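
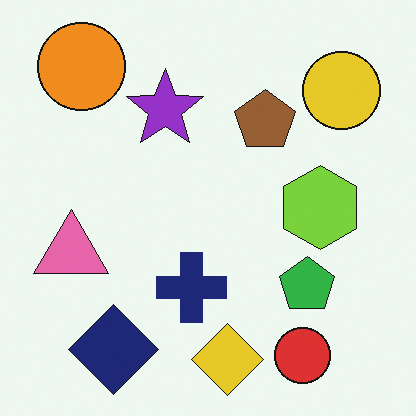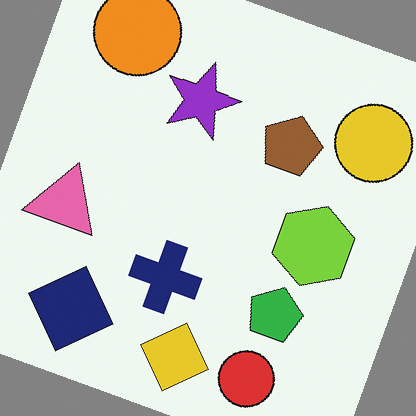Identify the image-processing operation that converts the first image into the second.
This is the original image rotated clockwise by a clearly visible amount.

Every shape is tilted by the same angle and the image corners show triangular fill wedges — a whole-image rotation by a non-right angle.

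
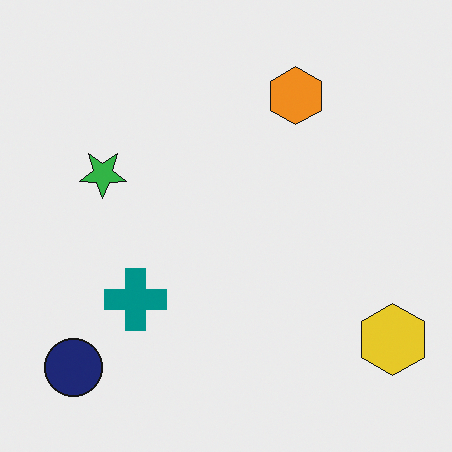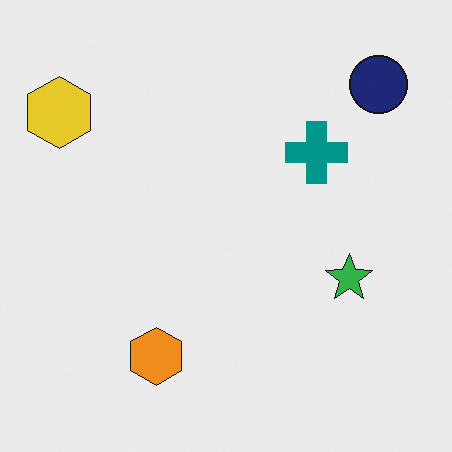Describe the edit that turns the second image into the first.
The image was rotated 180°.

The navy circle sits in the top-right of the second image and the bottom-left of the first — consistent with a whole-image 180° rotation.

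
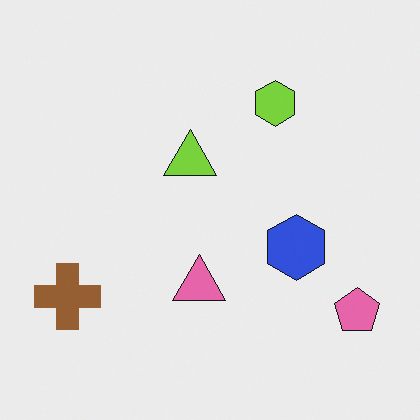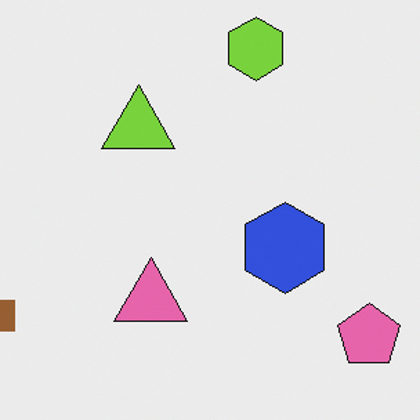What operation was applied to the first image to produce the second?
It was cropped slightly and scaled back up.

The visible shapes are larger and the field of view is narrower; shapes near the original edges may be partly or wholly outside the frame — a crop-and-rescale.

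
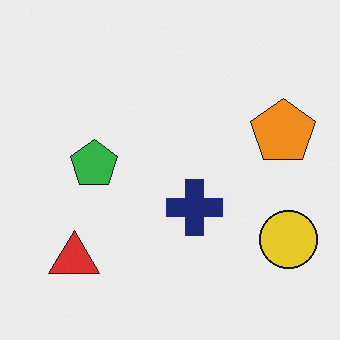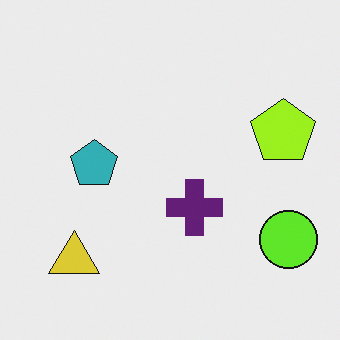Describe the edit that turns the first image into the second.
Hue-shifted by a small amount.

Every shape's color has rotated by the same amount around the hue wheel — a uniform hue shift.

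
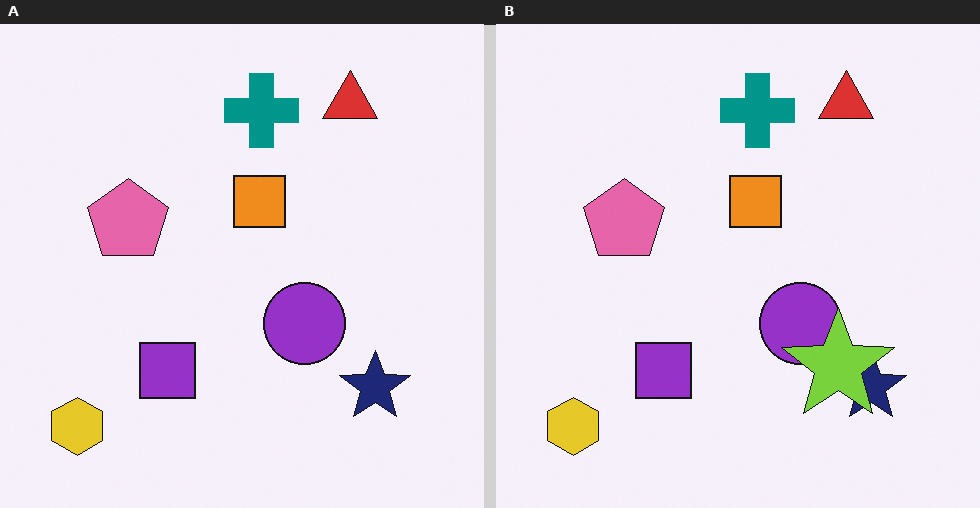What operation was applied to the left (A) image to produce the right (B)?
Overlaid with an additional lime star.

A lime star appears in the right (B) image that is absent from the left (A).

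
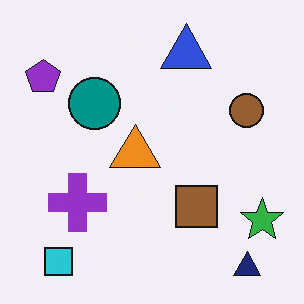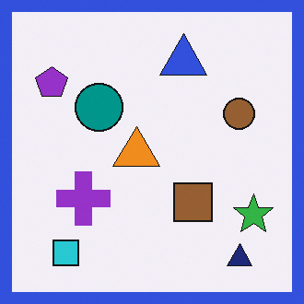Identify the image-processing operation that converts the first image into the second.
This is the original image framed with a blue border.

A solid blue frame runs around the edge of the second image, with the content slightly shrunk inside it.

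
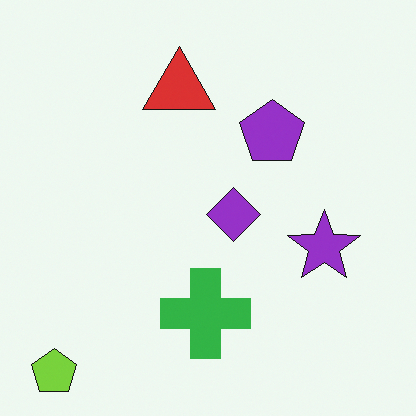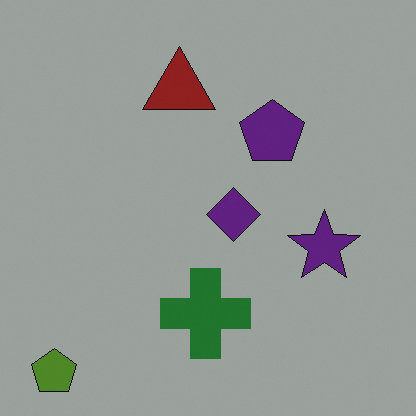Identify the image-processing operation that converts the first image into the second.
The image was darkened a lot.

Every pixel — background and shapes alike — is uniformly darkened.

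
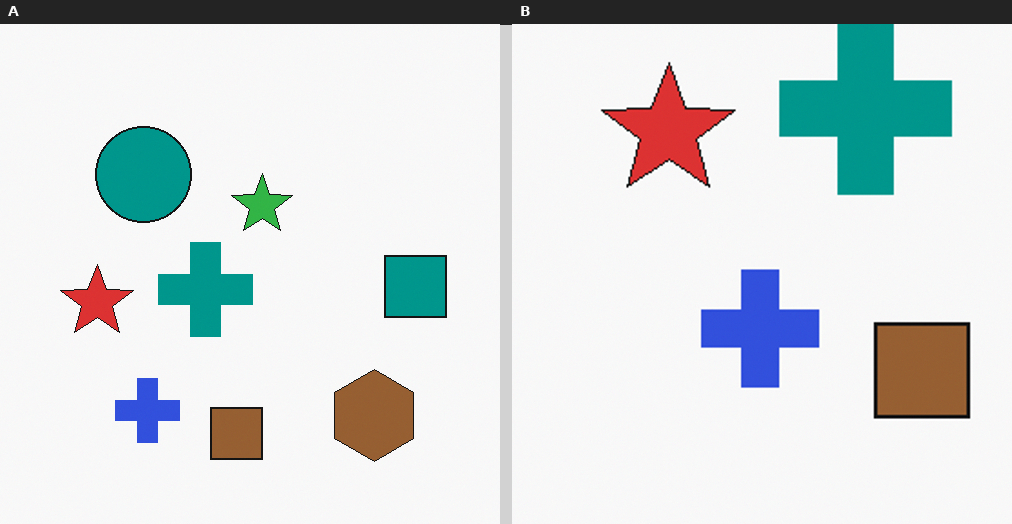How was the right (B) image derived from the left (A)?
The transformation is: cropped tightly and scaled back up.

The visible shapes are larger and the field of view is narrower; shapes near the original edges may be partly or wholly outside the frame — a crop-and-rescale.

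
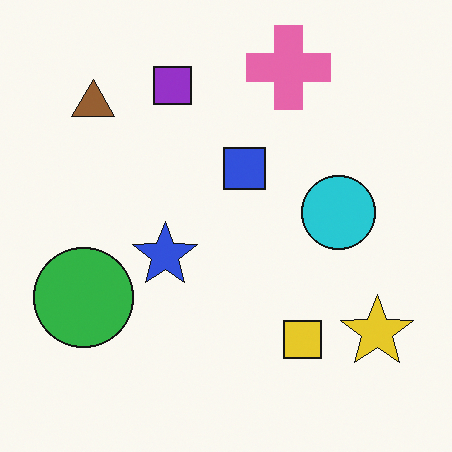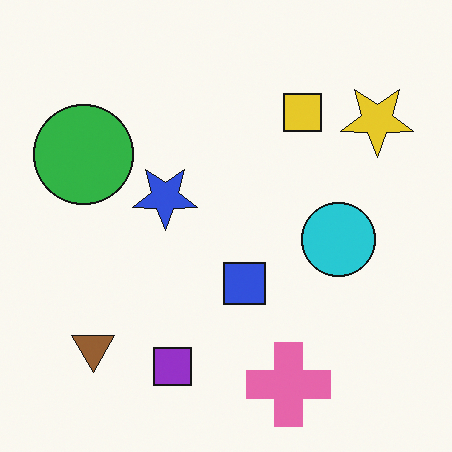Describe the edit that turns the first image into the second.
The transformation is: flipped vertically (top ↔ bottom).

The pink cross is in the top of the first image and the bottom of the second — shapes on opposite sides of the horizontal midline have swapped in a mirror flip.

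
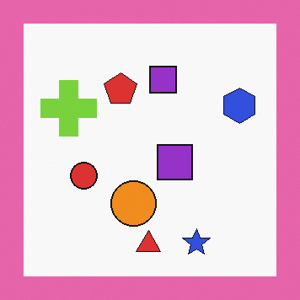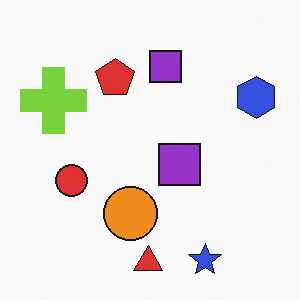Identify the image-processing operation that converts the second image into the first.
The first image is the second framed with a pink border.

A solid pink frame runs around the edge of the first image, with the content slightly shrunk inside it.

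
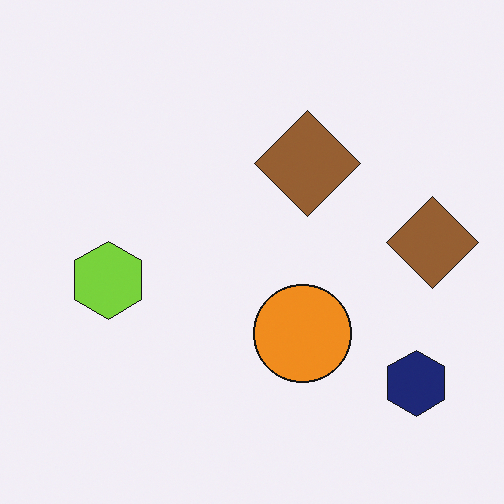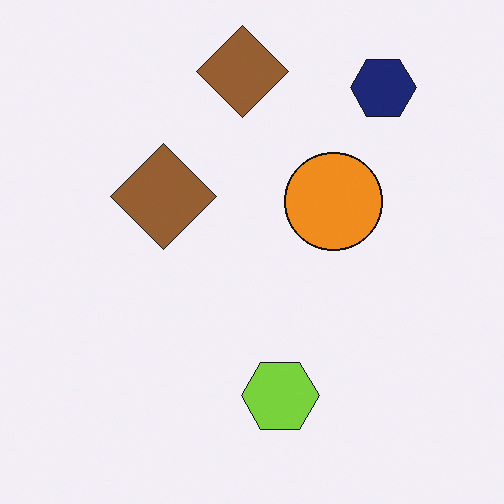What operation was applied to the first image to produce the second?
The image was rotated 90° counter-clockwise.

The navy hexagon sits in the bottom-right of the first image and the top-right of the second — consistent with a whole-image 90° counter-clockwise rotation.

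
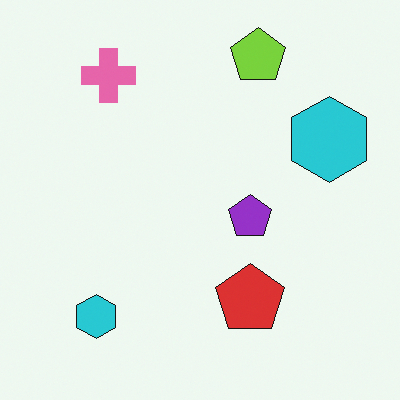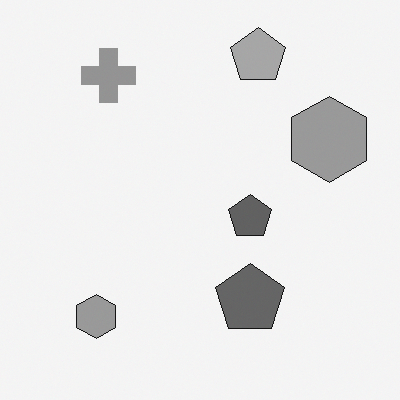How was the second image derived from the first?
Converted to grayscale.

All color is removed — every shape is now a shade of grey.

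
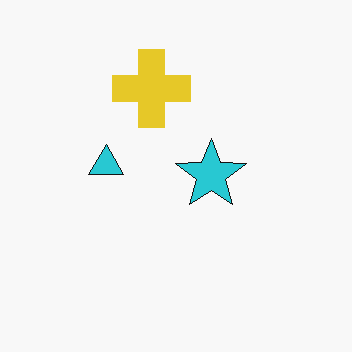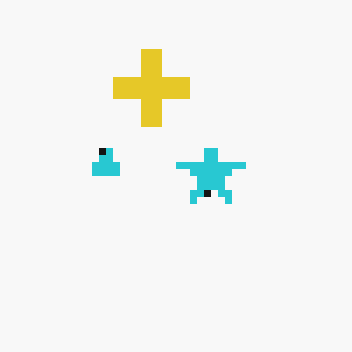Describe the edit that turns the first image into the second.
It was pixelated into visible square blocks.

Shapes are reduced to large square blocks; fine edges and outlines are lost — a downscale-then-upscale (mosaic) effect.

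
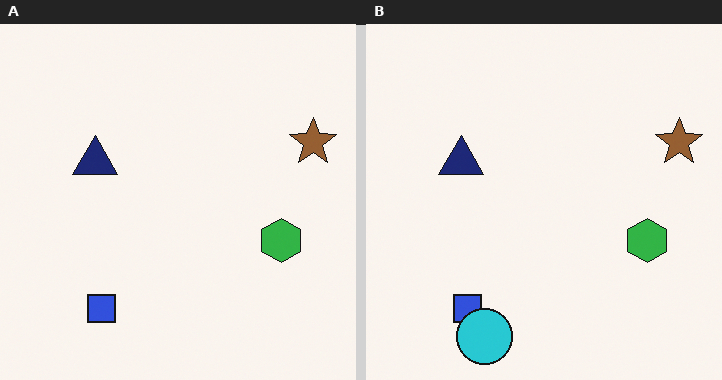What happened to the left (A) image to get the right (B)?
The right (B) image is the left (A) overlaid with an additional cyan circle.

A cyan circle appears in the right (B) image that is absent from the left (A).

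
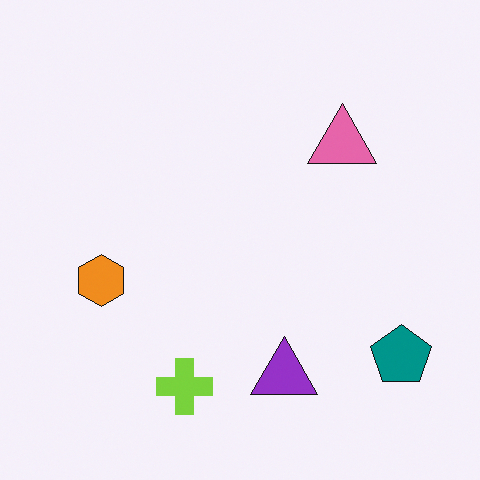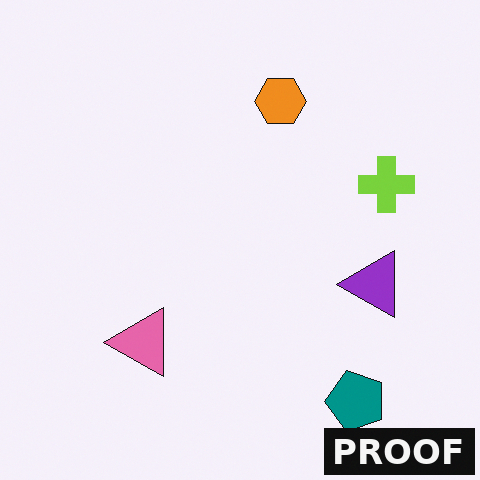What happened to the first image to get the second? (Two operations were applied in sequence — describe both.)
This is the original image transposed (reflected across the top-left ↔ bottom-right diagonal), then watermarked with the text "PROOF" in the lower-right corner.

Shapes have swapped their row and column positions — what was in the top-right is now in the bottom-left — a diagonal reflection. A dark label reading "PROOF" appears in the lower-right corner.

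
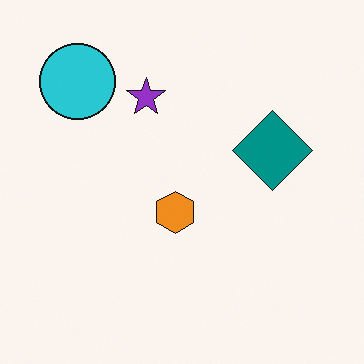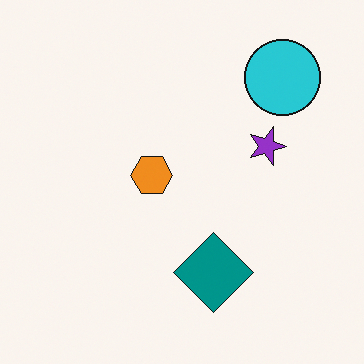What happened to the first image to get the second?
The second image is the first rotated 90° clockwise.

The cyan circle sits in the top-left of the first image and the top-right of the second — consistent with a whole-image 90° clockwise rotation.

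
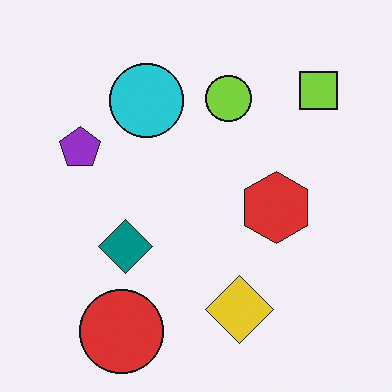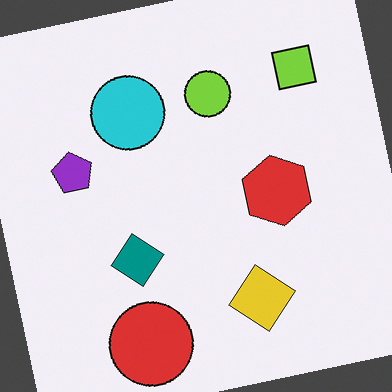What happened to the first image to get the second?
Rotated counter-clockwise by a small amount.

Every shape is tilted by the same angle and the image corners show triangular fill wedges — a whole-image rotation by a non-right angle.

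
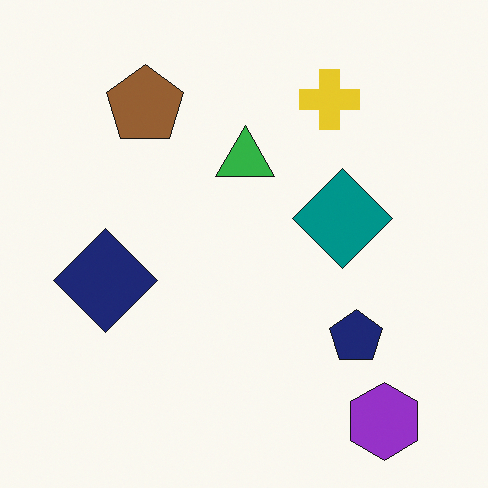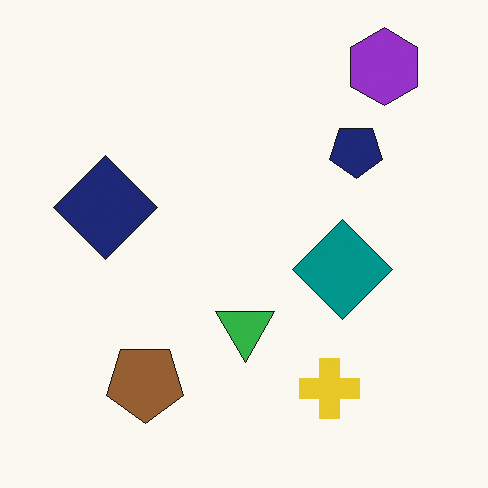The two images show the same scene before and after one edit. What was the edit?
The transformation is: flipped vertically (top ↔ bottom).

The purple hexagon is in the bottom-right of the first image and the top-right of the second — shapes on opposite sides of the horizontal midline have swapped in a mirror flip.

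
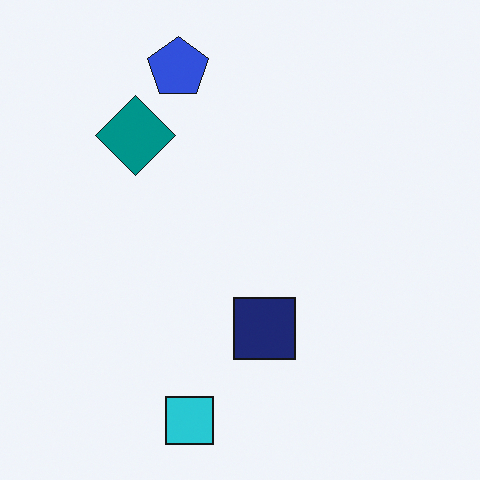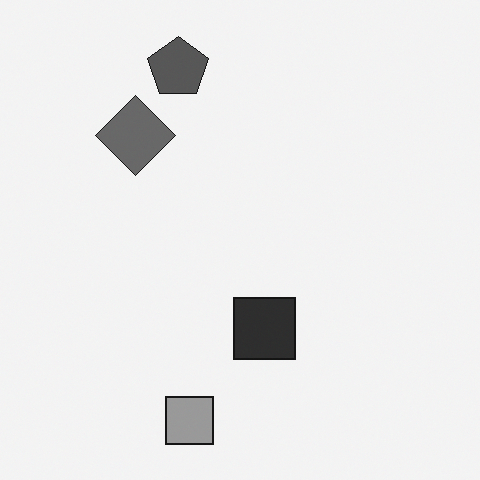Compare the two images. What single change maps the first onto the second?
It was converted to grayscale.

All color is removed — every shape is now a shade of grey.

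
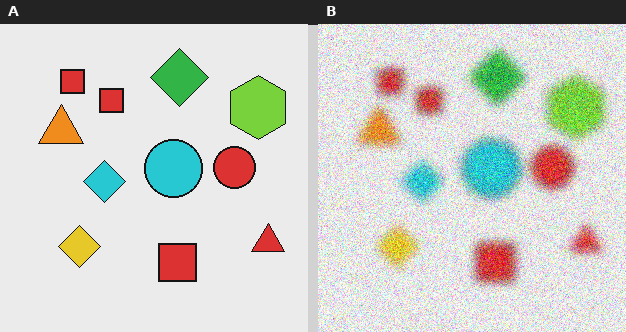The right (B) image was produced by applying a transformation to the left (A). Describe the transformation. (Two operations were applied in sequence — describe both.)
This is the original image strongly gaussian-blurred, then degraded with heavy additive noise.

Shape edges and outlines are uniformly softened across the whole image. Random speckle covers the whole image, including the flat background.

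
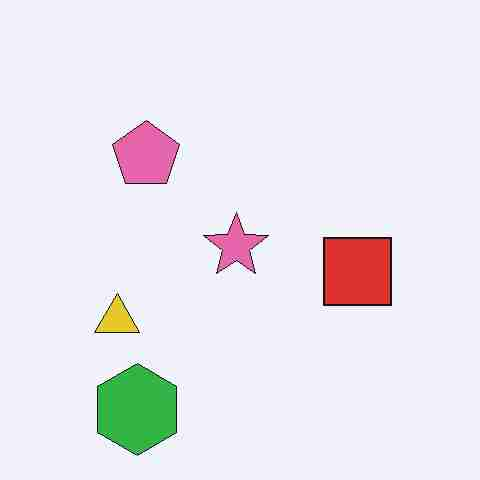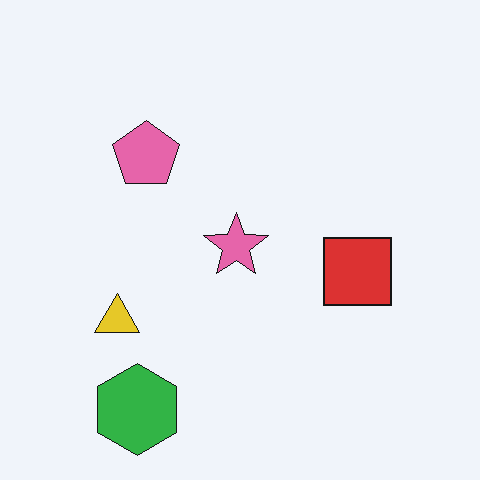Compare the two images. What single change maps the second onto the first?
It was heavily JPEG-compressed with obvious blocking artifacts.

Blocky 8×8 compression artifacts appear around shape edges and the flat background shows ringing — characteristic JPEG degradation.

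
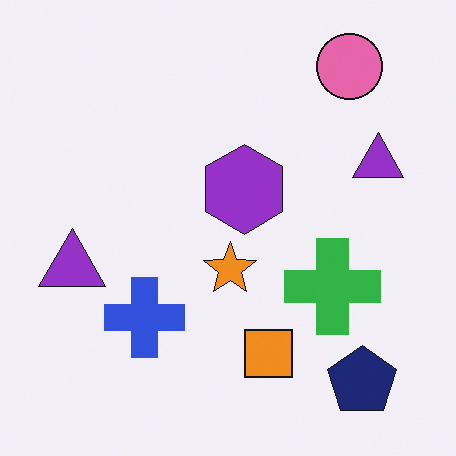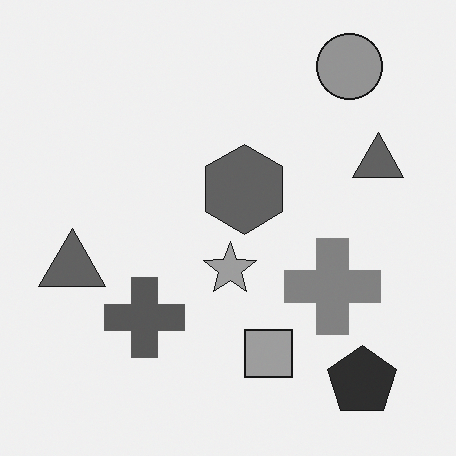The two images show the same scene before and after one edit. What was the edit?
It was converted to grayscale.

All color is removed — every shape is now a shade of grey.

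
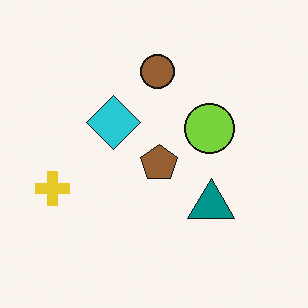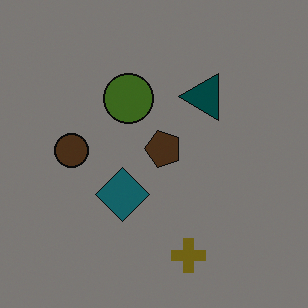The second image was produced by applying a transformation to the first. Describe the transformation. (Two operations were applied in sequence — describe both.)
This is the original image rotated 90° counter-clockwise, then substantially darkened.

The yellow cross sits in the left of the first image and the bottom of the second — consistent with a whole-image 90° counter-clockwise rotation. Every pixel — background and shapes alike — is uniformly darkened.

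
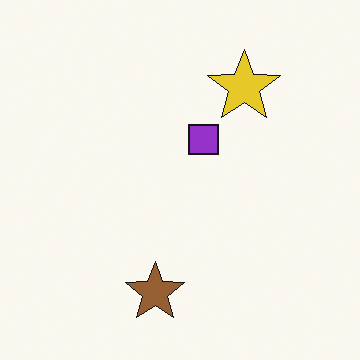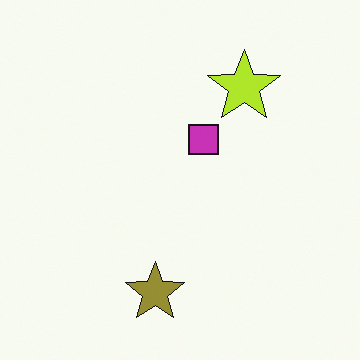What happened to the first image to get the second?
The image was hue-shifted slightly.

Every shape's color has rotated by the same amount around the hue wheel — a uniform hue shift.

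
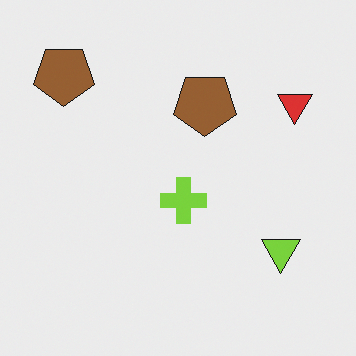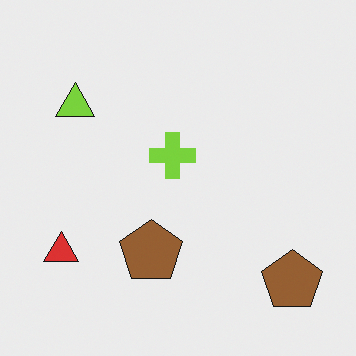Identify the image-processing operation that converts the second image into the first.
The image was rotated 180°.

The red triangle sits in the bottom-left of the second image and the top-right of the first — consistent with a whole-image 180° rotation.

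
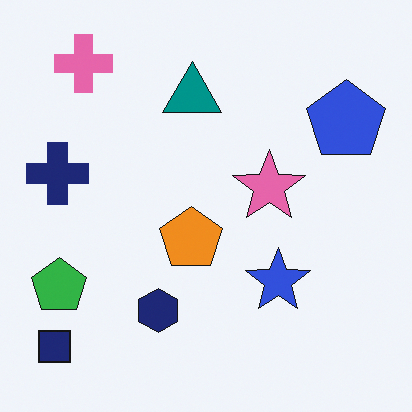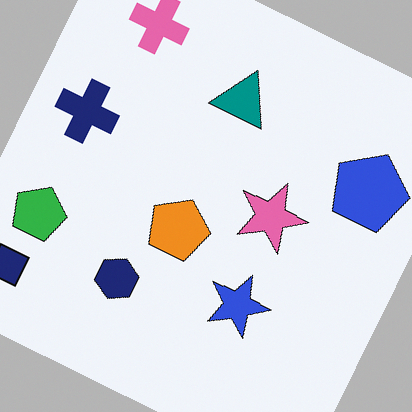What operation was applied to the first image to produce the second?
The image was rotated clockwise by a moderate amount.

Every shape is tilted by the same angle and the image corners show triangular fill wedges — a whole-image rotation by a non-right angle.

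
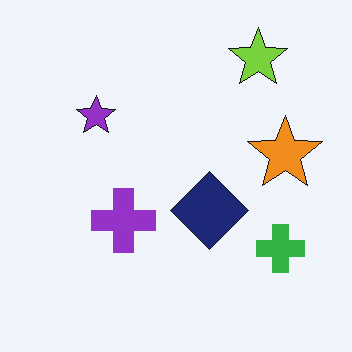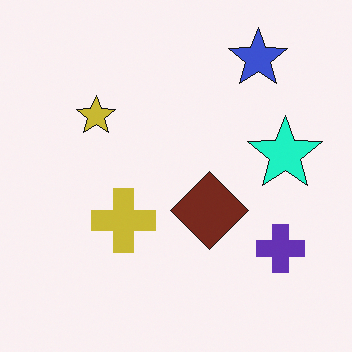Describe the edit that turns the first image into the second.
The image was hue-shifted through roughly a third of the color wheel.

Every shape's color has rotated by the same amount around the hue wheel — a uniform hue shift.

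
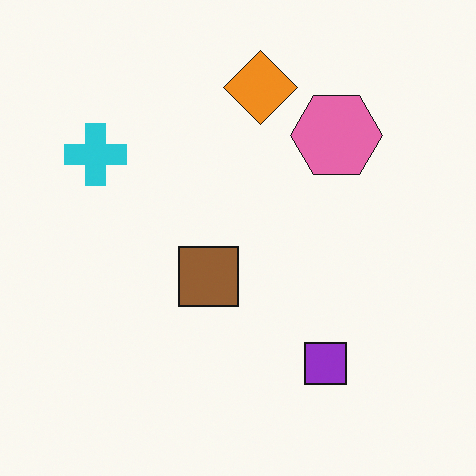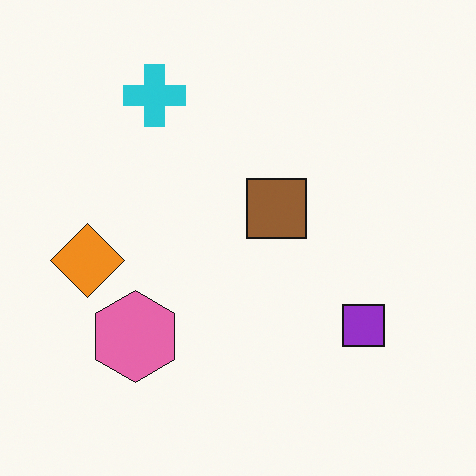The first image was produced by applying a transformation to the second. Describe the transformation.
It was transposed (reflected across the top-left ↔ bottom-right diagonal).

Shapes have swapped their row and column positions — what was in the top-right is now in the bottom-left — a diagonal reflection.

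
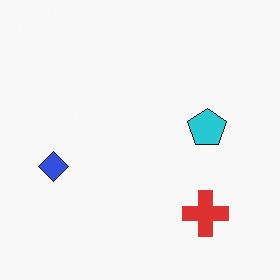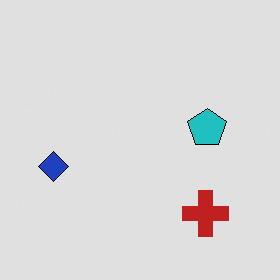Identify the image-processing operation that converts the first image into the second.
The image was posterized to a reduced palette.

Each flat color has snapped to a coarser quantized level — most visibly, the near-white background has dropped to a flat grey.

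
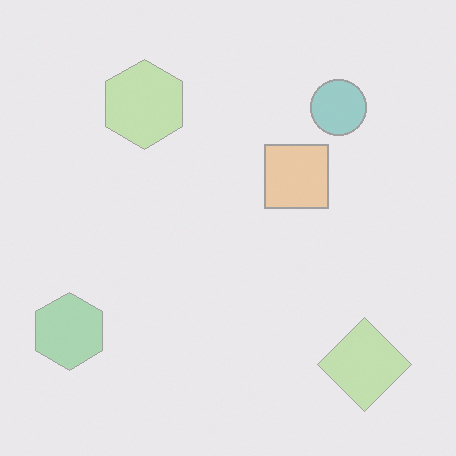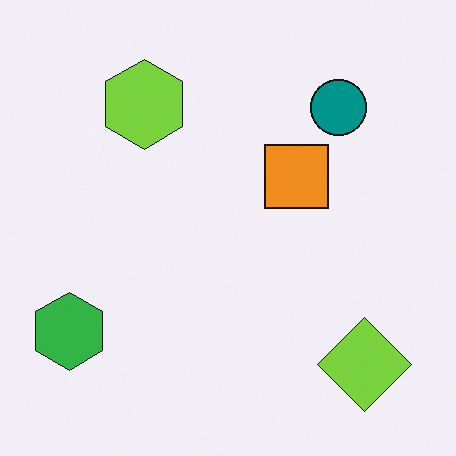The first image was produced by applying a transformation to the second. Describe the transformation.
It was given much lower contrast.

Tones are pushed toward mid-grey across the whole image — a global contrast change.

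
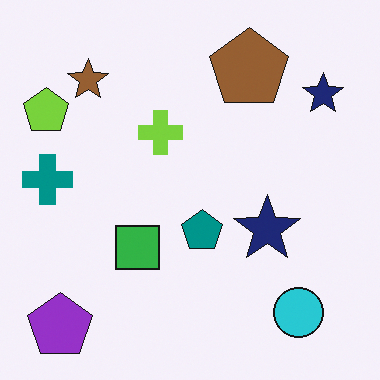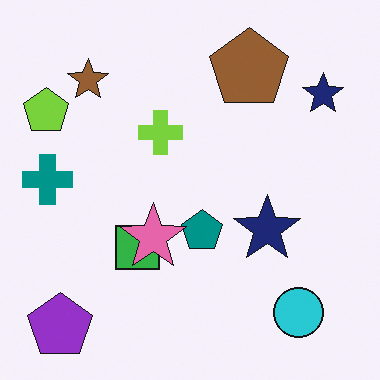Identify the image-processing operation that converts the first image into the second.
The second image is the first overlaid with an additional pink star.

A pink star appears in the second image that is absent from the first.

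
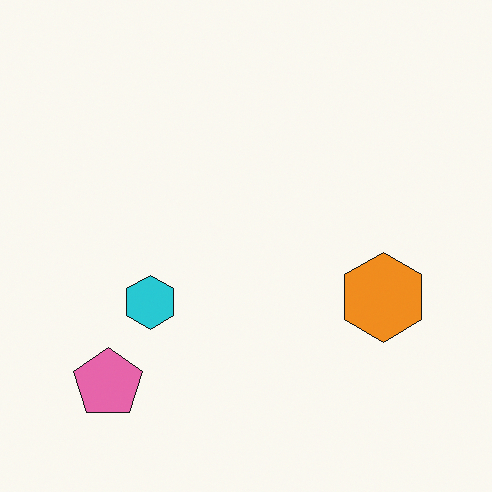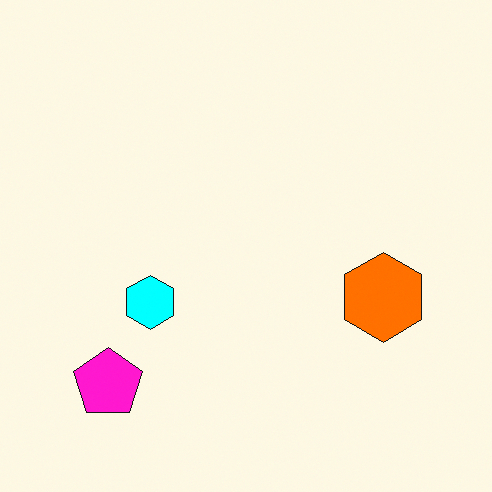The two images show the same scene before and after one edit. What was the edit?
This is the original image heavily oversaturated.

All colors are more vivid — a global saturation change.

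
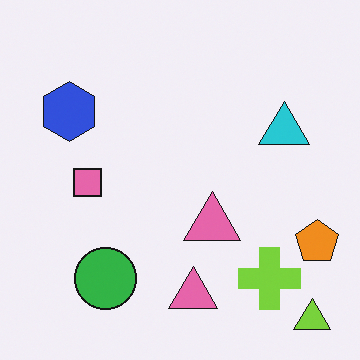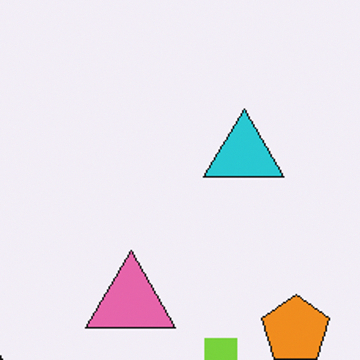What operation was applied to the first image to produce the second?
The second image is the first cropped slightly and scaled back up.

The visible shapes are larger and the field of view is narrower; shapes near the original edges may be partly or wholly outside the frame — a crop-and-rescale.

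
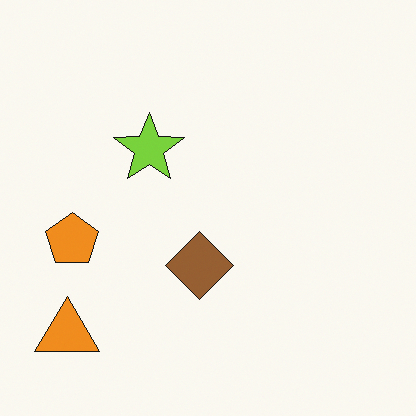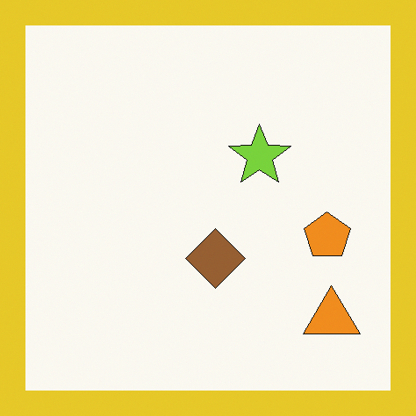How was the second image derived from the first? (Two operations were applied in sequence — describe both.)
The transformation is: flipped horizontally (left ↔ right), then framed with a yellow border.

The orange triangle is in the bottom-left of the first image and the bottom-right of the second — shapes on opposite sides of the vertical midline have swapped in a mirror flip. A solid yellow frame runs around the edge of the second image, with the content slightly shrunk inside it.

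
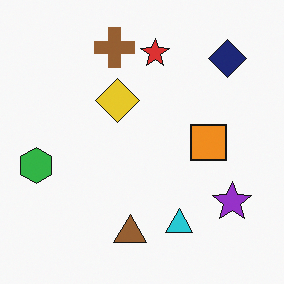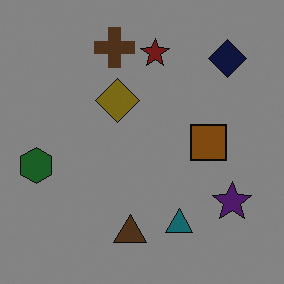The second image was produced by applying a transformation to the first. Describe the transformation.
It was substantially darkened.

Every pixel — background and shapes alike — is uniformly darkened.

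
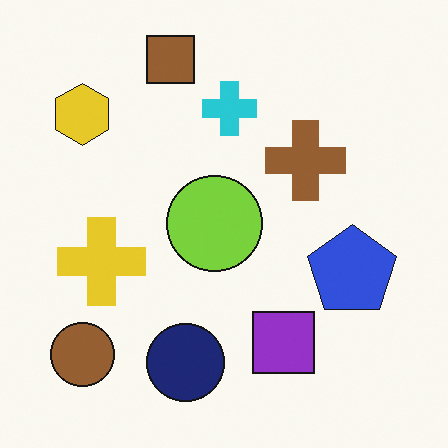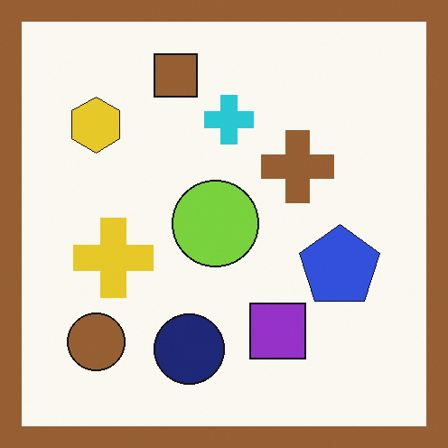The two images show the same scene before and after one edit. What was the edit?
Framed with a brown border.

A solid brown frame runs around the edge of the second image, with the content slightly shrunk inside it.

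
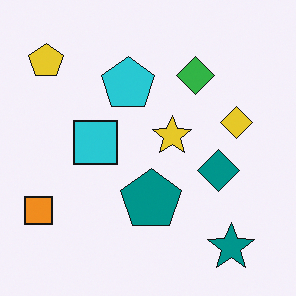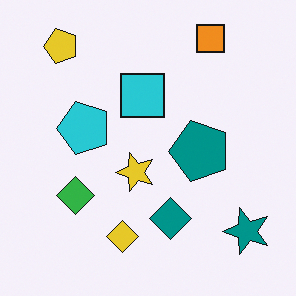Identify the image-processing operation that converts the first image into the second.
The transformation is: transposed (reflected across the top-left ↔ bottom-right diagonal).

Shapes have swapped their row and column positions — what was in the top-right is now in the bottom-left — a diagonal reflection.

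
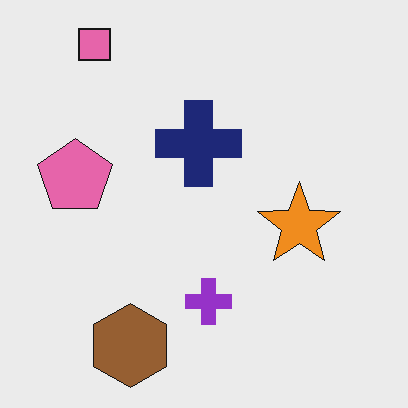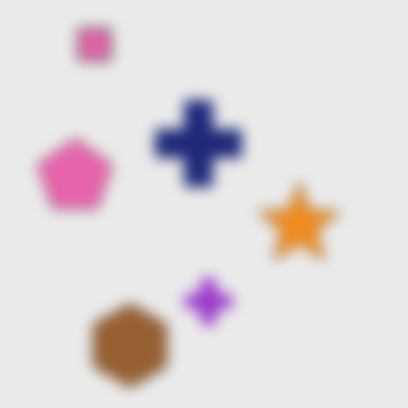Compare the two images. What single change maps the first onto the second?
This is the original image strongly gaussian-blurred.

Shape edges and outlines are uniformly softened across the whole image.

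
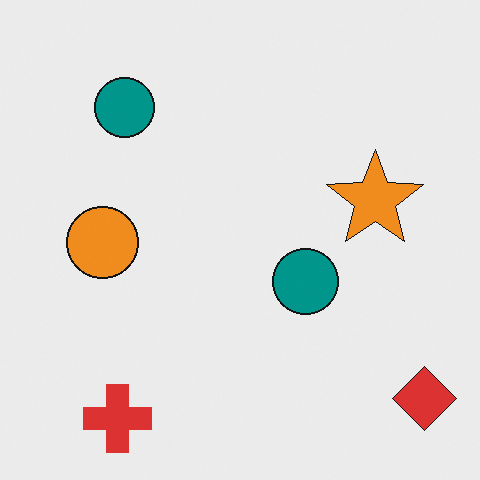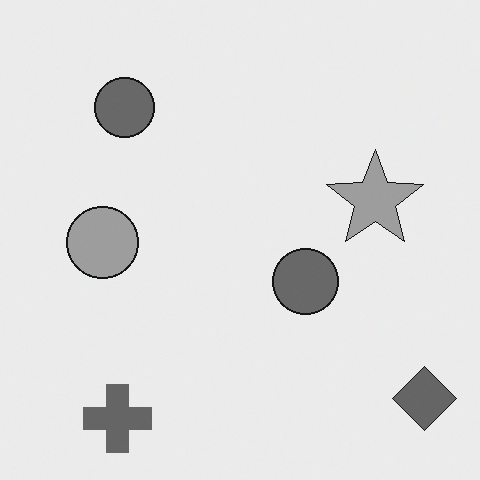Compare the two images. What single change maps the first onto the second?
It was converted to grayscale.

All color is removed — every shape is now a shade of grey.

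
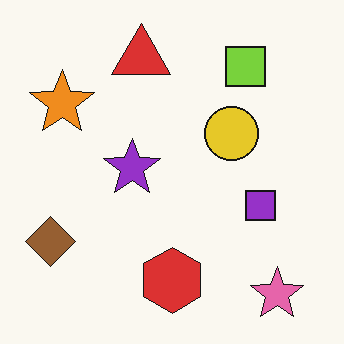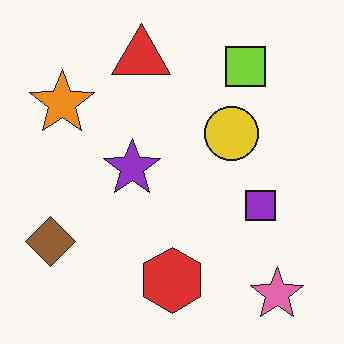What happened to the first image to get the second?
JPEG-compressed with visible artifacts.

Blocky 8×8 compression artifacts appear around shape edges and the flat background shows ringing — characteristic JPEG degradation.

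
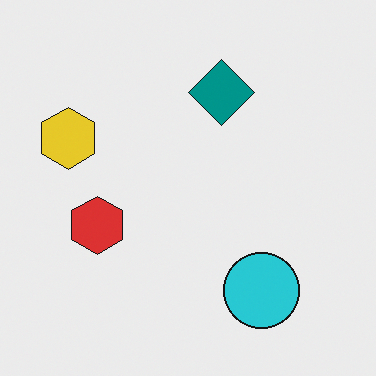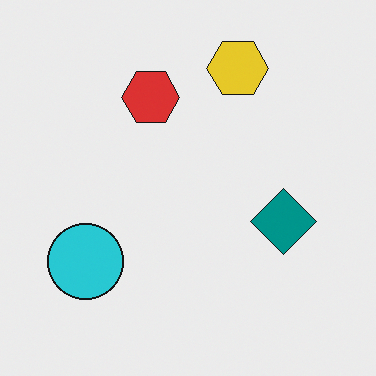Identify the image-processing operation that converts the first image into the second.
It was rotated 90° clockwise.

The yellow hexagon sits in the left of the first image and the top of the second — consistent with a whole-image 90° clockwise rotation.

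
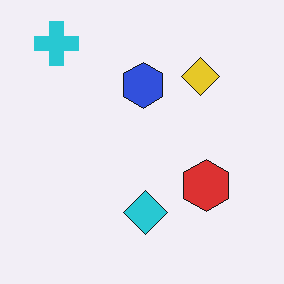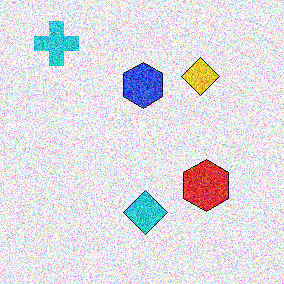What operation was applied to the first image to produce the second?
The second image is the first degraded with strong gaussian noise.

Random speckle covers the whole image, including the flat background.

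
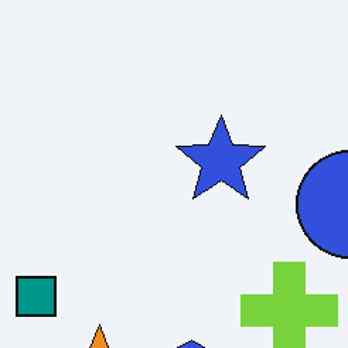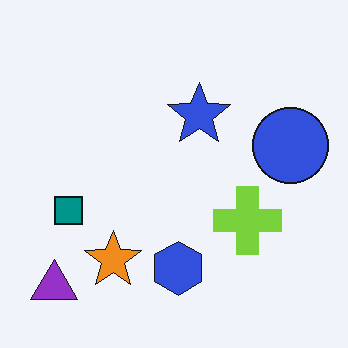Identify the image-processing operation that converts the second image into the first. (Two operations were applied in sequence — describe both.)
Cropped slightly and scaled back up, then given moderate JPEG compression.

The visible shapes are larger and the field of view is narrower; shapes near the original edges may be partly or wholly outside the frame — a crop-and-rescale. Blocky 8×8 compression artifacts appear around shape edges and the flat background shows ringing — characteristic JPEG degradation.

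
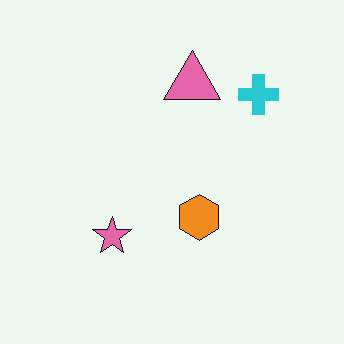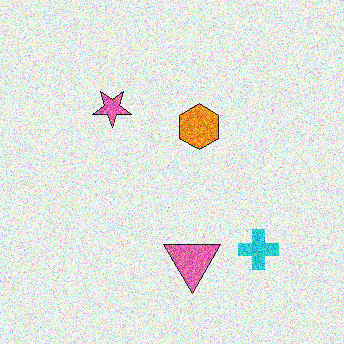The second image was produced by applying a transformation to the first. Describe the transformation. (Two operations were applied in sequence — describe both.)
This is the original image degraded with strong gaussian noise, then flipped vertically (top ↔ bottom).

Random speckle covers the whole image, including the flat background. The pink triangle is in the top of the first image and the bottom of the second — shapes on opposite sides of the horizontal midline have swapped in a mirror flip.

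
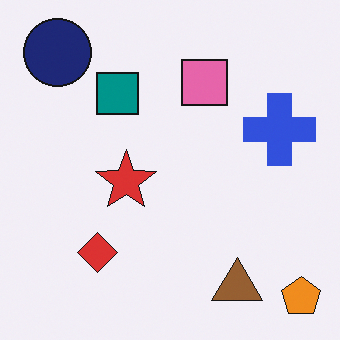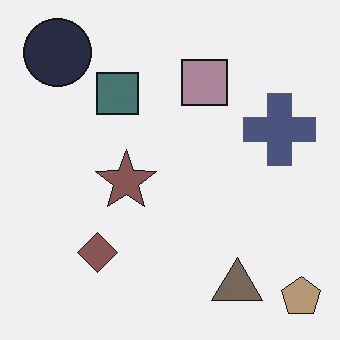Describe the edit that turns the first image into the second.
It was made much more muted (saturation change).

All colors are more muted and greyish — a global saturation change.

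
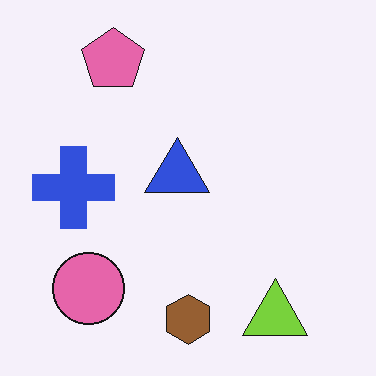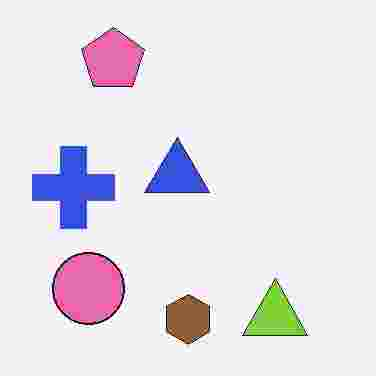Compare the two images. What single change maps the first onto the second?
This is the original image heavily JPEG-compressed with obvious blocking artifacts.

Blocky 8×8 compression artifacts appear around shape edges and the flat background shows ringing — characteristic JPEG degradation.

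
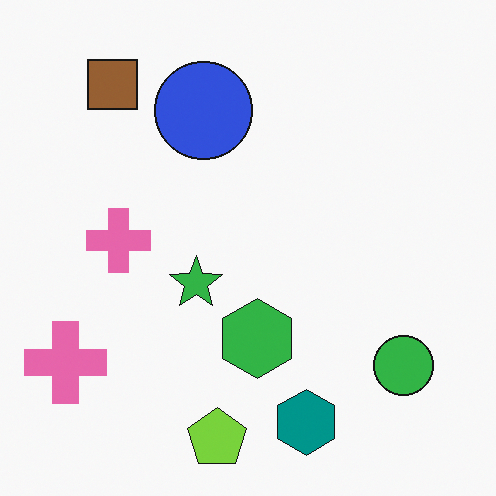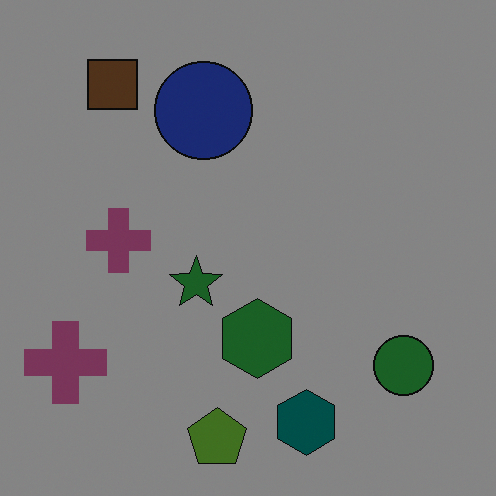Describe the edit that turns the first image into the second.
Substantially darkened.

Every pixel — background and shapes alike — is uniformly darkened.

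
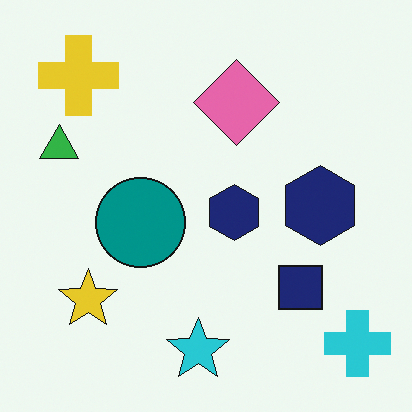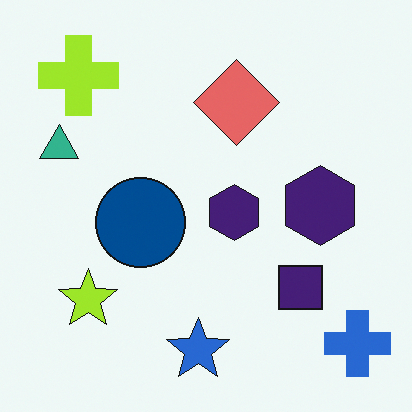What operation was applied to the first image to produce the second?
The transformation is: hue-shifted slightly.

Every shape's color has rotated by the same amount around the hue wheel — a uniform hue shift.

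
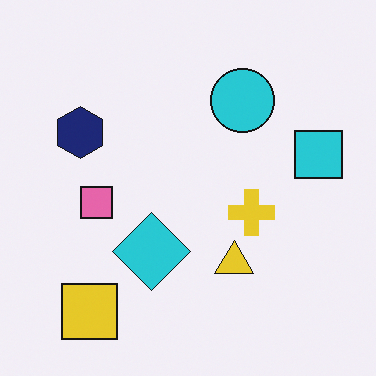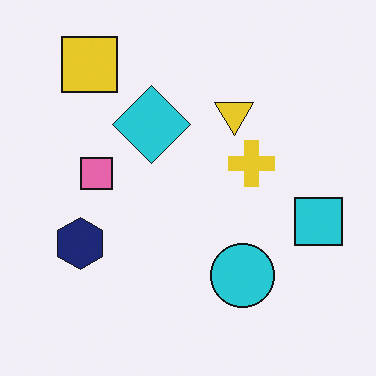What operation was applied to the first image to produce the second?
Flipped vertically (top ↔ bottom).

The yellow square is in the bottom-left of the first image and the top-left of the second — shapes on opposite sides of the horizontal midline have swapped in a mirror flip.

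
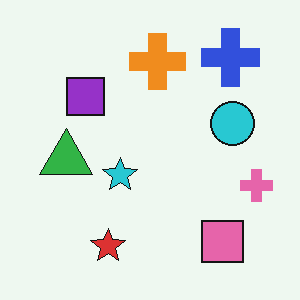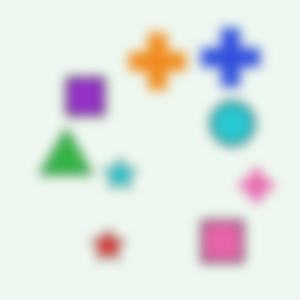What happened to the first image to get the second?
It was strongly gaussian-blurred.

Shape edges and outlines are uniformly softened across the whole image.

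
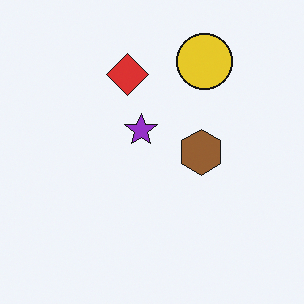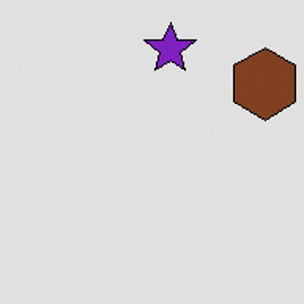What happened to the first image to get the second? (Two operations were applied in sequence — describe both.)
The transformation is: posterized to a reduced palette, then cropped to a modestly smaller region and rescaled.

Each flat color has snapped to a coarser quantized level — most visibly, the near-white background has dropped to a flat grey. The visible shapes are larger and the field of view is narrower; shapes near the original edges may be partly or wholly outside the frame — a crop-and-rescale.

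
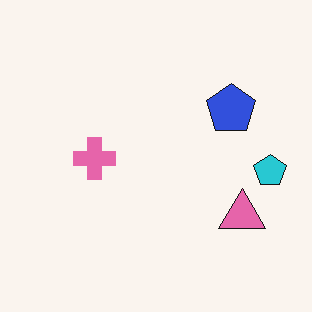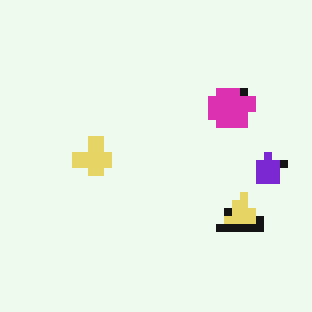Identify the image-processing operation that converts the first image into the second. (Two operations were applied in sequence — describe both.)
The image was hue-shifted noticeably, then moderately pixelated.

Every shape's color has rotated by the same amount around the hue wheel — a uniform hue shift. Shapes are reduced to large square blocks; fine edges and outlines are lost — a downscale-then-upscale (mosaic) effect.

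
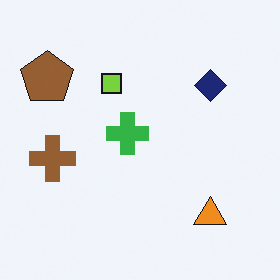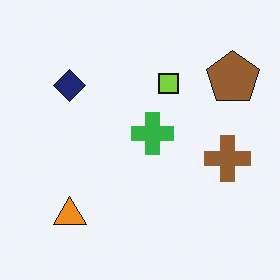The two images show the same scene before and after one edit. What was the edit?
This is the original image flipped horizontally (left ↔ right).

The brown pentagon is in the top-left of the first image and the top-right of the second — shapes on opposite sides of the vertical midline have swapped in a mirror flip.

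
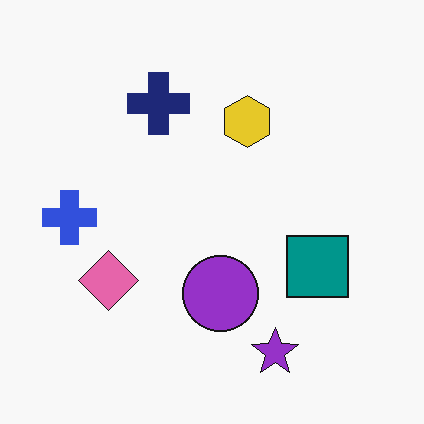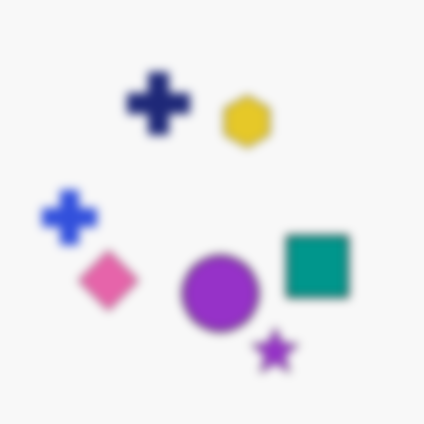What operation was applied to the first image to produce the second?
This is the original image noticeably gaussian-blurred.

Shape edges and outlines are uniformly softened across the whole image.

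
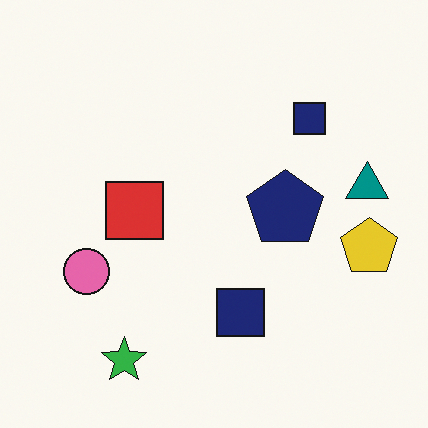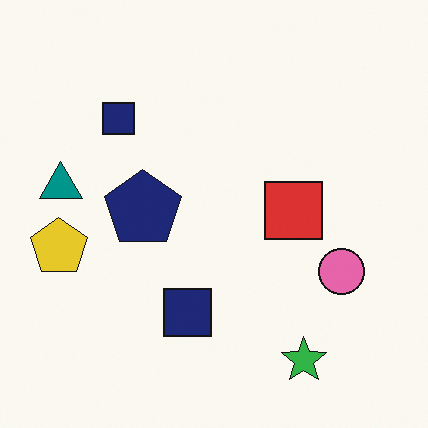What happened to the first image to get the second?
The transformation is: flipped horizontally (left ↔ right).

The yellow pentagon is in the right of the first image and the left of the second — shapes on opposite sides of the vertical midline have swapped in a mirror flip.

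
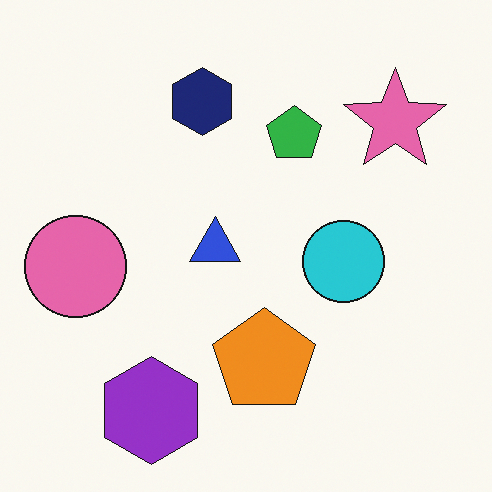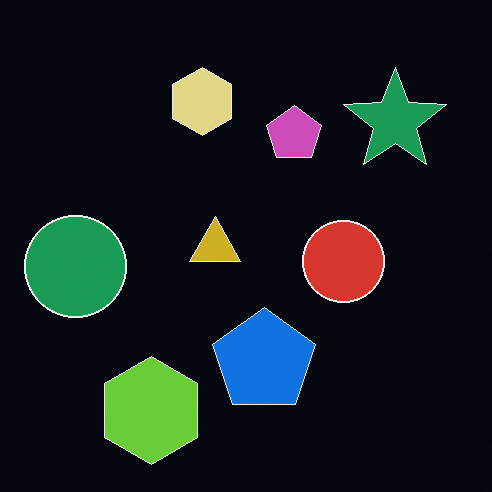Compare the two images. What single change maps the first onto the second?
The second image is the first color-inverted (negative).

The light background has become dark and every shape's color is its complement — a photographic negative.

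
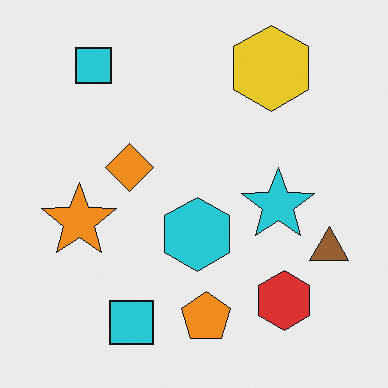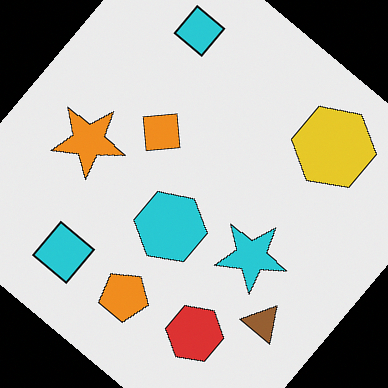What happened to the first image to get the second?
This is the original image rotated clockwise by a large amount — several tens of degrees.

Every shape is tilted by the same angle and the image corners show triangular fill wedges — a whole-image rotation by a non-right angle.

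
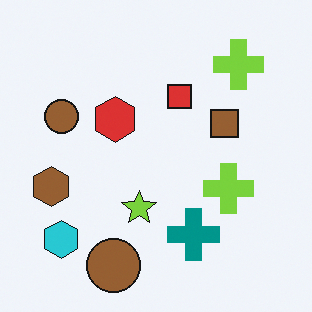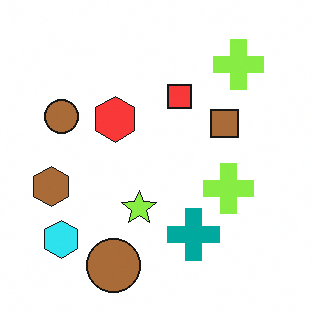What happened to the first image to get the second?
This is the original image brightened a little.

Every pixel — background and shapes alike — is uniformly brightened.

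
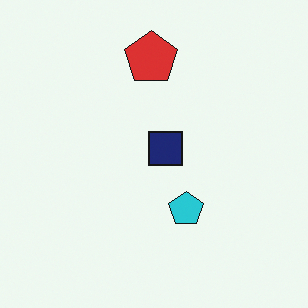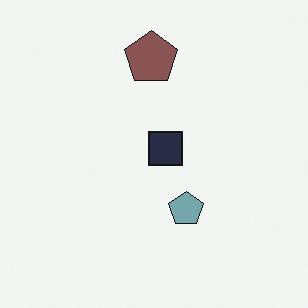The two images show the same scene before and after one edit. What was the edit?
This is the original image heavily desaturated.

All colors are more muted and greyish — a global saturation change.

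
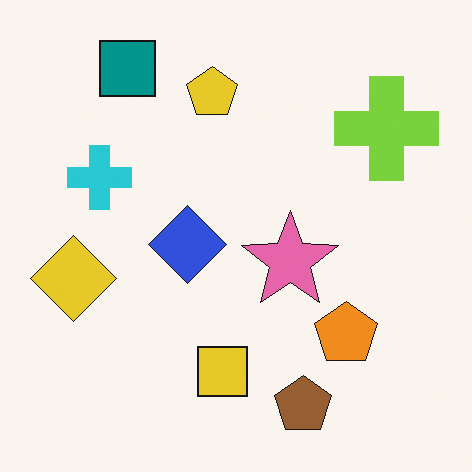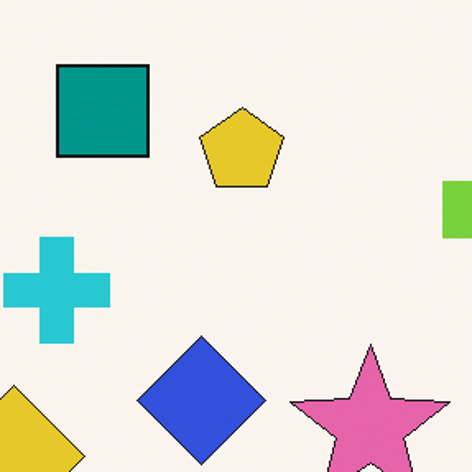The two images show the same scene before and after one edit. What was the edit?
The transformation is: cropped tightly and scaled back up.

The visible shapes are larger and the field of view is narrower; shapes near the original edges may be partly or wholly outside the frame — a crop-and-rescale.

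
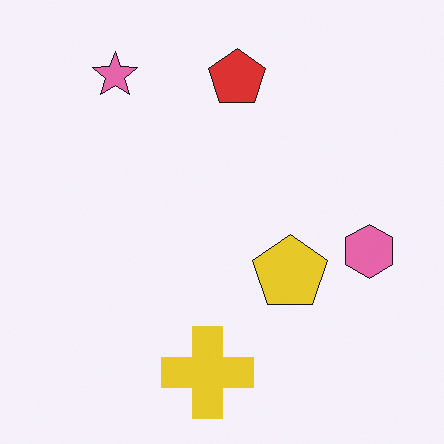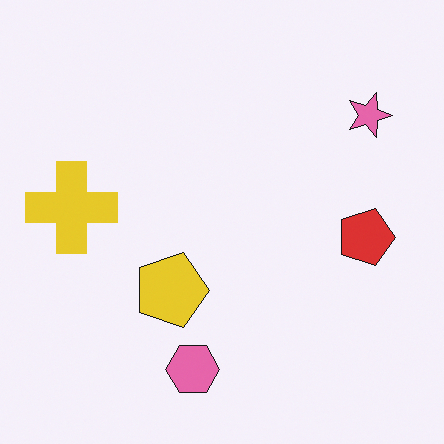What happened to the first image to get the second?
The second image is the first rotated 90° clockwise.

The pink star sits in the top-left of the first image and the top-right of the second — consistent with a whole-image 90° clockwise rotation.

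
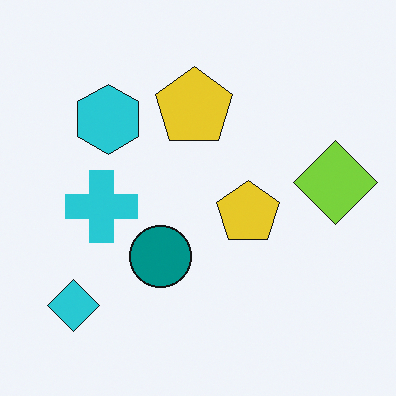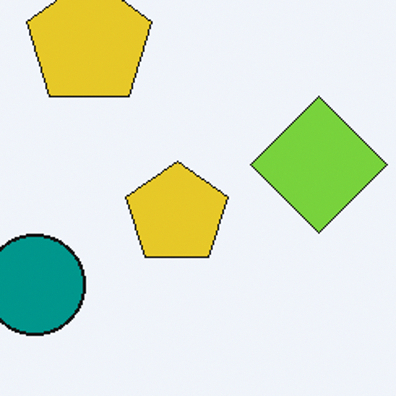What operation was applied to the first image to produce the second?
This is the original image cropped tightly and scaled back up.

The visible shapes are larger and the field of view is narrower; shapes near the original edges may be partly or wholly outside the frame — a crop-and-rescale.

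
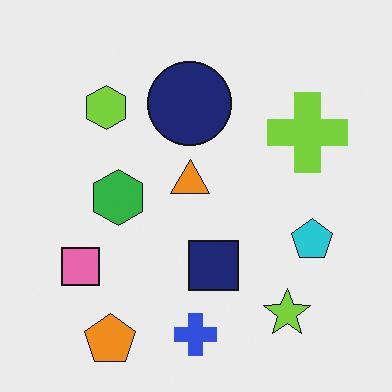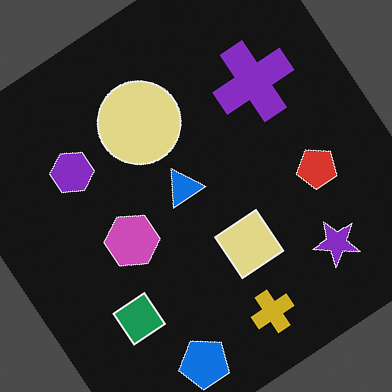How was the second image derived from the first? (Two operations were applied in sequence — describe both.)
The image was rotated counter-clockwise by a large amount — several tens of degrees, then color-inverted (negative).

Every shape is tilted by the same angle and the image corners show triangular fill wedges — a whole-image rotation by a non-right angle. The light background has become dark and every shape's color is its complement — a photographic negative.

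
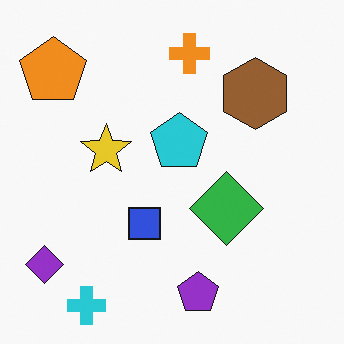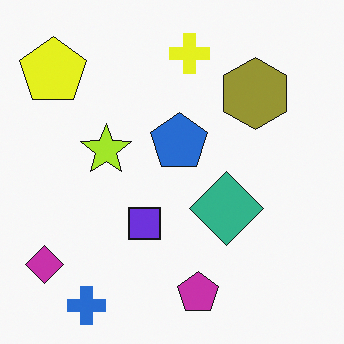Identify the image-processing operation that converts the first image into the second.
This is the original image hue-shifted slightly.

Every shape's color has rotated by the same amount around the hue wheel — a uniform hue shift.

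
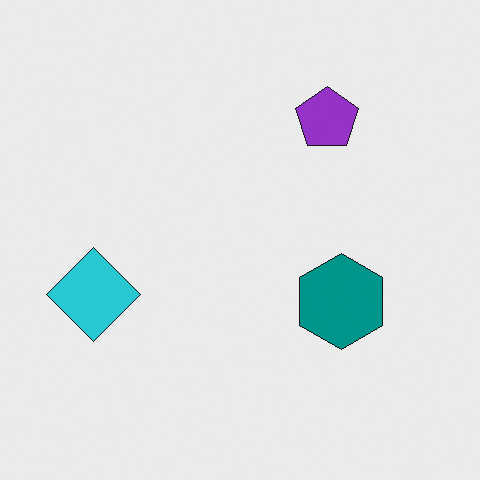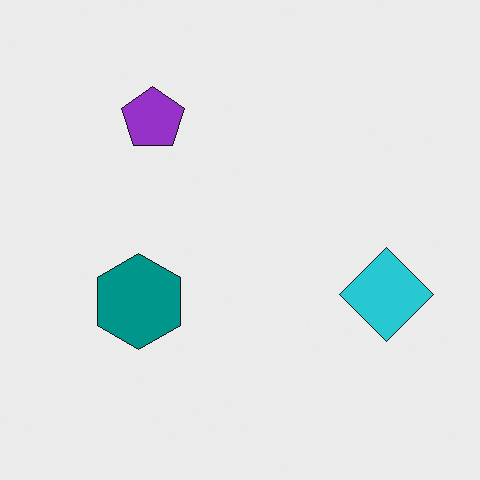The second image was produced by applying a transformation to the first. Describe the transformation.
The second image is the first flipped horizontally (left ↔ right).

The cyan diamond is in the left of the first image and the right of the second — shapes on opposite sides of the vertical midline have swapped in a mirror flip.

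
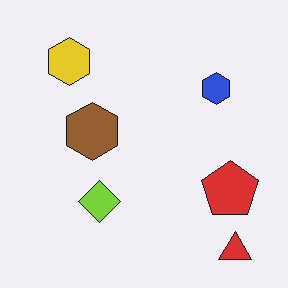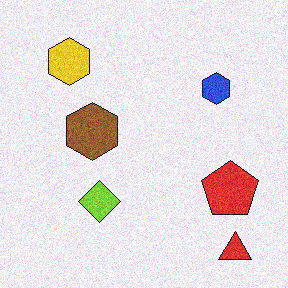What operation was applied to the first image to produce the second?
The second image is the first degraded with visible gaussian noise.

Random speckle covers the whole image, including the flat background.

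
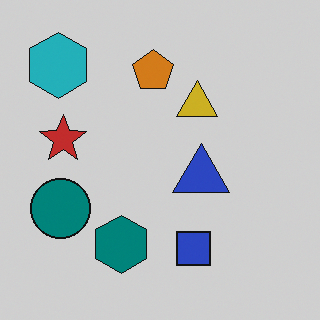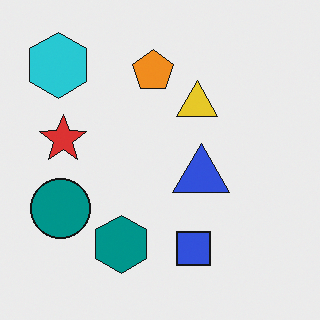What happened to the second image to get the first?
It was darkened a little.

Every pixel — background and shapes alike — is uniformly darkened.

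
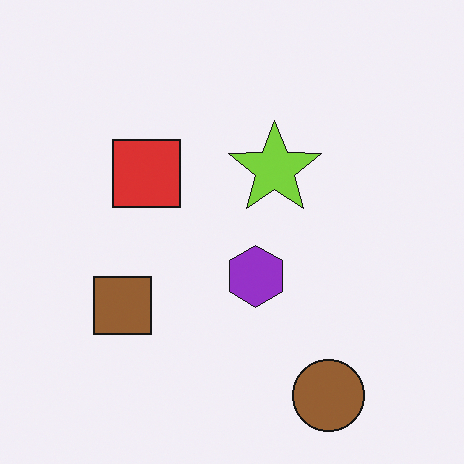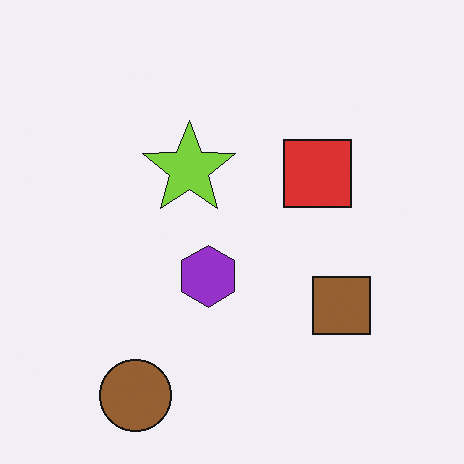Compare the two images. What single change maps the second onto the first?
The first image is the second flipped horizontally (left ↔ right).

The brown square is in the right of the second image and the left of the first — shapes on opposite sides of the vertical midline have swapped in a mirror flip.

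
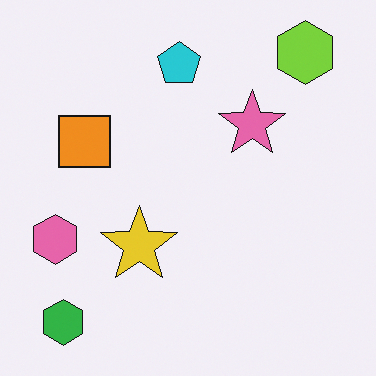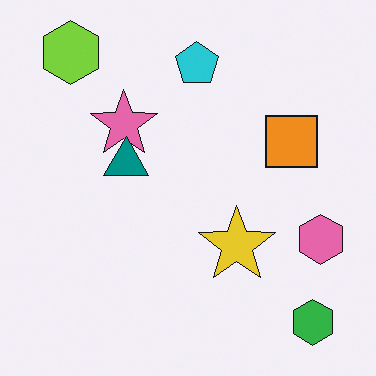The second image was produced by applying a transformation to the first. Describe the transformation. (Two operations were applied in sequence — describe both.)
This is the original image flipped horizontally (left ↔ right), then overlaid with an additional teal triangle.

The pink hexagon is in the left of the first image and the right of the second — shapes on opposite sides of the vertical midline have swapped in a mirror flip. A teal triangle appears in the second image that is absent from the first.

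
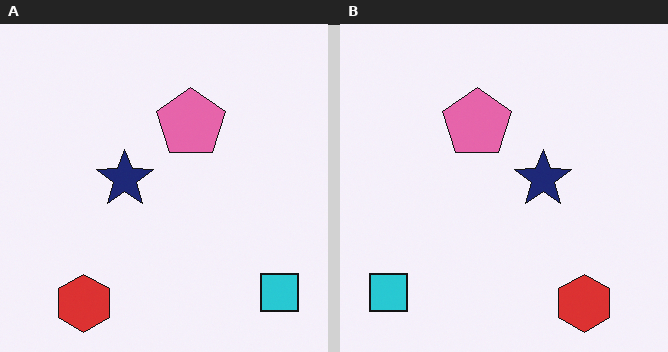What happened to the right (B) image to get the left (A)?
Flipped horizontally (left ↔ right).

The cyan square is in the bottom-left of the right (B) image and the bottom-right of the left (A) — shapes on opposite sides of the vertical midline have swapped in a mirror flip.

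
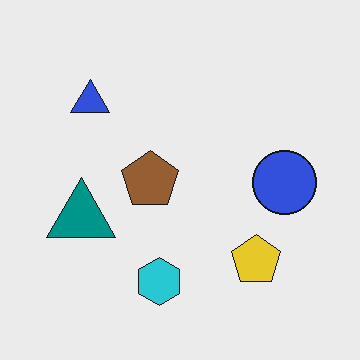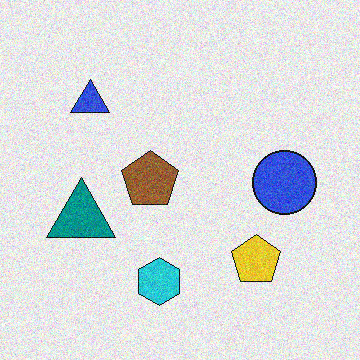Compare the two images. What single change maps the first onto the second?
The image was degraded with visible gaussian noise.

Random speckle covers the whole image, including the flat background.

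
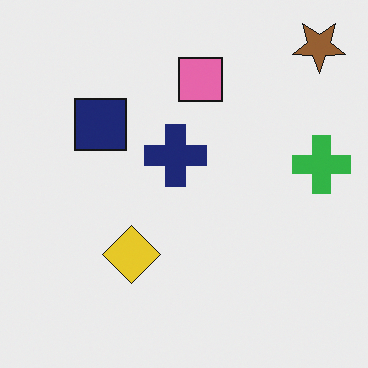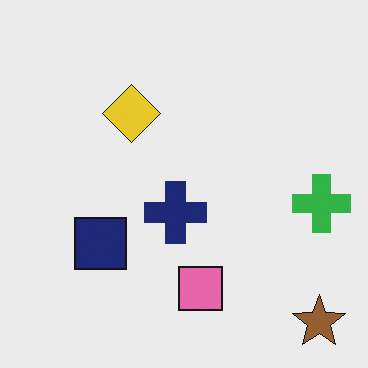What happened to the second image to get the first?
Flipped vertically (top ↔ bottom).

The brown star is in the bottom-right of the second image and the top-right of the first — shapes on opposite sides of the horizontal midline have swapped in a mirror flip.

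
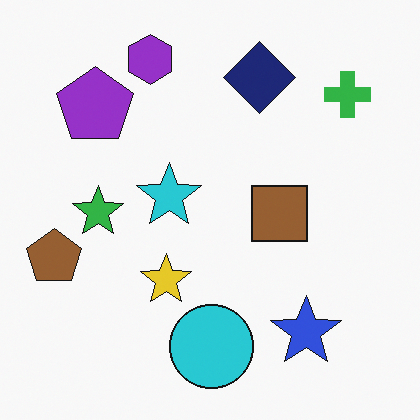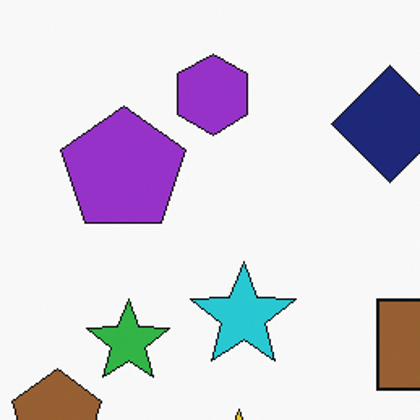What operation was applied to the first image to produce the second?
Cropped to a noticeably smaller region and rescaled.

The visible shapes are larger and the field of view is narrower; shapes near the original edges may be partly or wholly outside the frame — a crop-and-rescale.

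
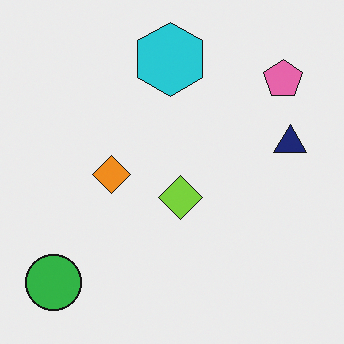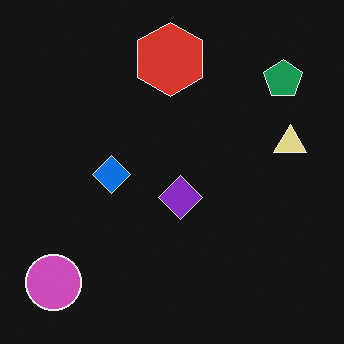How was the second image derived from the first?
The second image is the first color-inverted (negative).

The light background has become dark and every shape's color is its complement — a photographic negative.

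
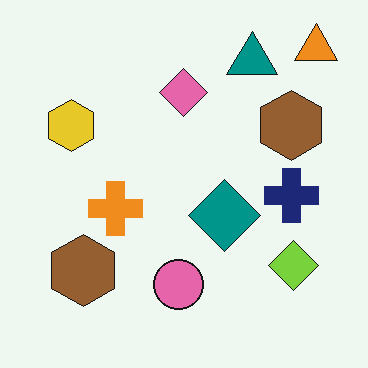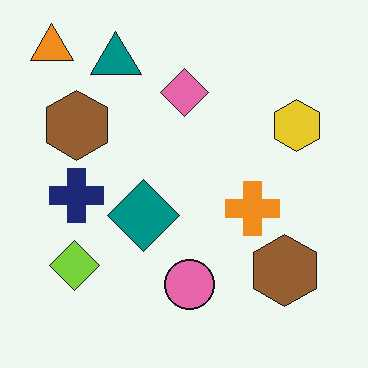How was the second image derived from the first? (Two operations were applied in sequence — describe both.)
The second image is the first flipped horizontally (left ↔ right), then JPEG-compressed with visible artifacts.

The orange triangle is in the top-right of the first image and the top-left of the second — shapes on opposite sides of the vertical midline have swapped in a mirror flip. Blocky 8×8 compression artifacts appear around shape edges and the flat background shows ringing — characteristic JPEG degradation.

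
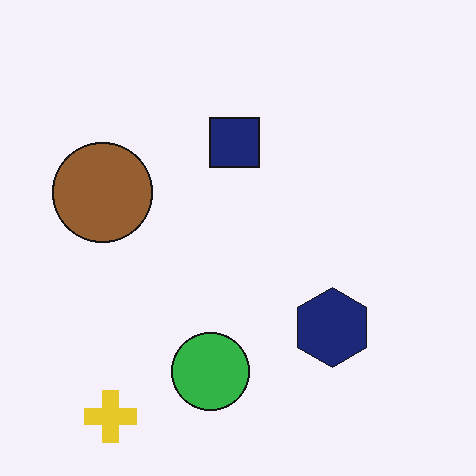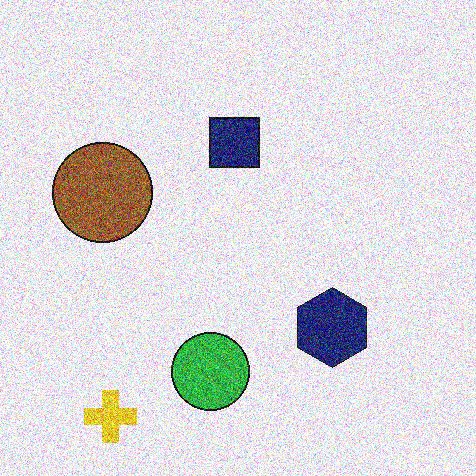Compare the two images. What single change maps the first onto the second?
The transformation is: degraded with a thick layer of grain.

Random speckle covers the whole image, including the flat background.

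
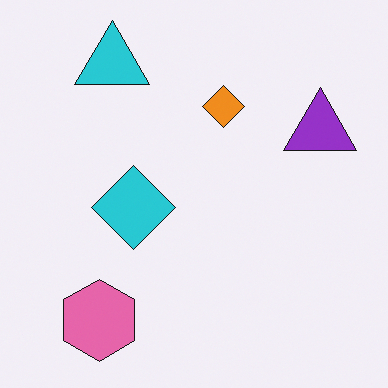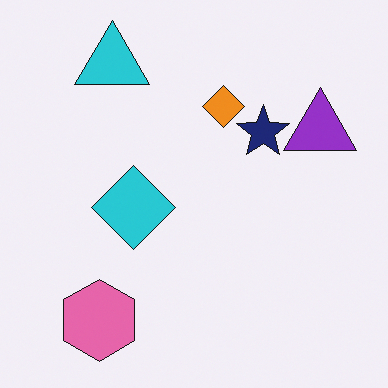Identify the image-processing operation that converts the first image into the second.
The transformation is: overlaid with an additional navy star.

A navy star appears in the second image that is absent from the first.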